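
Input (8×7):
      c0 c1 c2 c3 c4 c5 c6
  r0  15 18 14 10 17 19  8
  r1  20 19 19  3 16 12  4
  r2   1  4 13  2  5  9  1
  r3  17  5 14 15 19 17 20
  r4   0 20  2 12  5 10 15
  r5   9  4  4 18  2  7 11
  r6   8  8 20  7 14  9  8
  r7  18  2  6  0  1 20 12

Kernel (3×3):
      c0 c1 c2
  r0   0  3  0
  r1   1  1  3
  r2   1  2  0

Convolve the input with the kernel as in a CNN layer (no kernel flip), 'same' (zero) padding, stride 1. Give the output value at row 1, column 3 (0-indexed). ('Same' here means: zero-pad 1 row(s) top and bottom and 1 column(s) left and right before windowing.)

The receptive field on the zero-padded input at this output position is [14 10 17 / 19 3 16 / 13 2 5]. Elementwise product with the kernel and sum: 10·3 + 19·1 + 3·1 + 16·3 + 13·1 + 2·2.

117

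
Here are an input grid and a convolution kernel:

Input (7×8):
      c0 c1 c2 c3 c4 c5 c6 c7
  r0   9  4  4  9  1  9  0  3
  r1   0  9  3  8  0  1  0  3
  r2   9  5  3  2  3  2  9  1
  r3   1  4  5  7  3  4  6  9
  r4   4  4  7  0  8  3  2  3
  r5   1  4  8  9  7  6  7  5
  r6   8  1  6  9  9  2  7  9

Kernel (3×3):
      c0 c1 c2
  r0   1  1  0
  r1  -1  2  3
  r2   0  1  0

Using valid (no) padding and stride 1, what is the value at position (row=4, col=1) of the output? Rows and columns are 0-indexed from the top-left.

56

The receptive field on the input at this output position is [4 7 0 / 4 8 9 / 1 6 9]. Elementwise product with the kernel and sum: 4·1 + 7·1 + 4·-1 + 8·2 + 9·3 + 6·1.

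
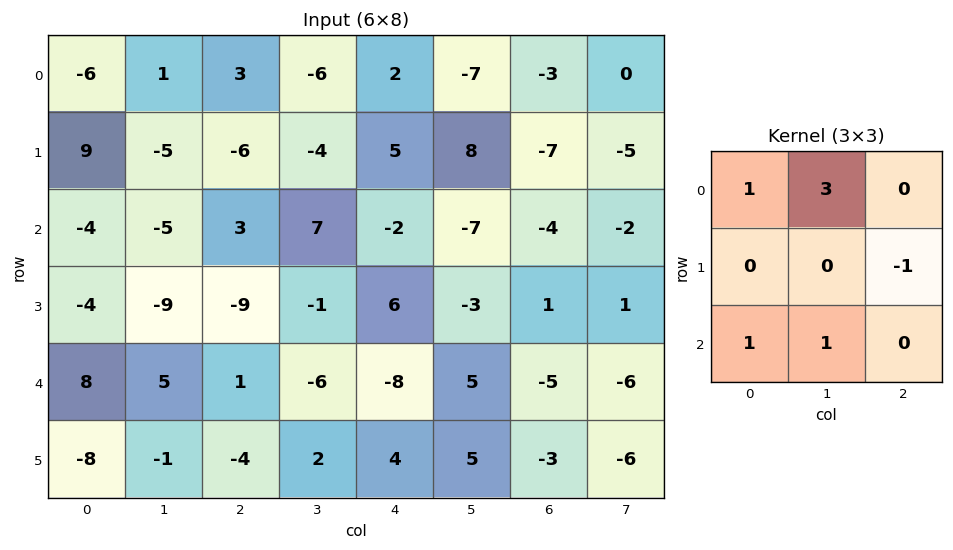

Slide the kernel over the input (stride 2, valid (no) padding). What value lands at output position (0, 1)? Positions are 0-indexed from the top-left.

The receptive field on the input at this output position is [3 -6 2 / -6 -4 5 / 3 7 -2]. Elementwise product with the kernel and sum: 3·1 + -6·3 + 5·-1 + 3·1 + 7·1.

-10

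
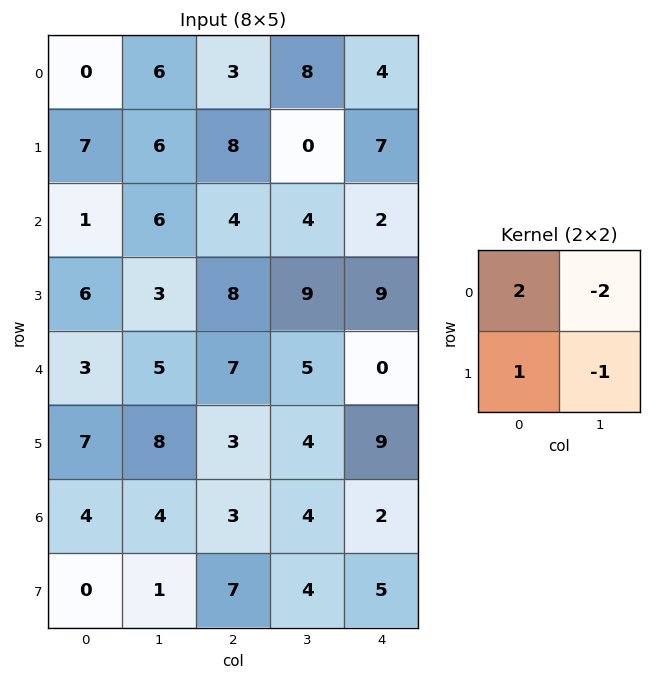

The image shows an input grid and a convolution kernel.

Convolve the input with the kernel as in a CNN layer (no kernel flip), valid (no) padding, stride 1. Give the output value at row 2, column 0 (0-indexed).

The receptive field on the input at this output position is [1 6 / 6 3]. Elementwise product with the kernel and sum: 1·2 + 6·-2 + 6·1 + 3·-1.

-7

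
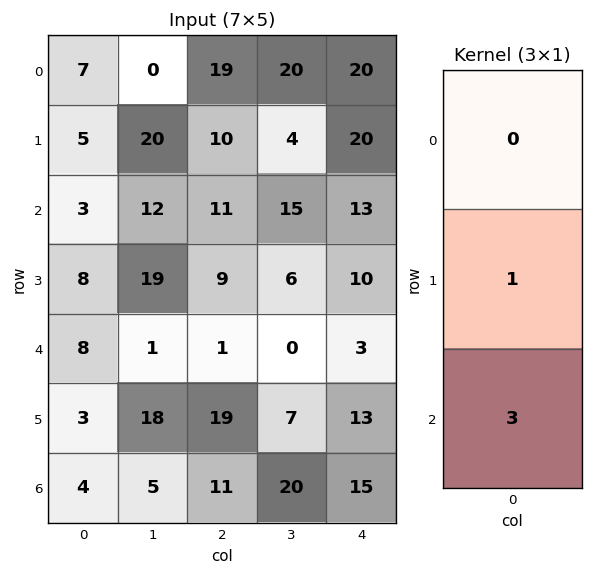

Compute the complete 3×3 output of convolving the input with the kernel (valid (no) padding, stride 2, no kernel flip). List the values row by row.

14 43 59
32 12 19
15 52 58

Output[0,0]: The receptive field on the input at this output position is [7 / 5 / 3]. Elementwise product with the kernel and sum: 5·1 + 3·3.
Output[0,1]: The receptive field on the input at this output position is [19 / 10 / 11]. Elementwise product with the kernel and sum: 10·1 + 11·3.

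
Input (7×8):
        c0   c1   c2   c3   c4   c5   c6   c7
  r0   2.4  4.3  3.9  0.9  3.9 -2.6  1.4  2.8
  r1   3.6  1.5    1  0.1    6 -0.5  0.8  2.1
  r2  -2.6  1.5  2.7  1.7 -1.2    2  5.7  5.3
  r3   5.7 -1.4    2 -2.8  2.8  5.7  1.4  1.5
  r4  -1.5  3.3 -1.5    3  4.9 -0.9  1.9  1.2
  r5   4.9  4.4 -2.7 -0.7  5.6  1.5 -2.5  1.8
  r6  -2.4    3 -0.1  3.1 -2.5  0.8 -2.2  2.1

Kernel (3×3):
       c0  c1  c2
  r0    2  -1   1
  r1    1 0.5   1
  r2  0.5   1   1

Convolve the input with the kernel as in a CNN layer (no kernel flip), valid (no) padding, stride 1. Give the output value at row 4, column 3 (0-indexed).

3.65

The receptive field on the input at this output position is [3 4.9 -0.9 / -0.7 5.6 1.5 / 3.1 -2.5 0.8]. Elementwise product with the kernel and sum: 3·2 + 4.9·-1 + -0.9·1 + -0.7·1 + 5.6·0.5 + 1.5·1 + 3.1·0.5 + -2.5·1 + 0.8·1.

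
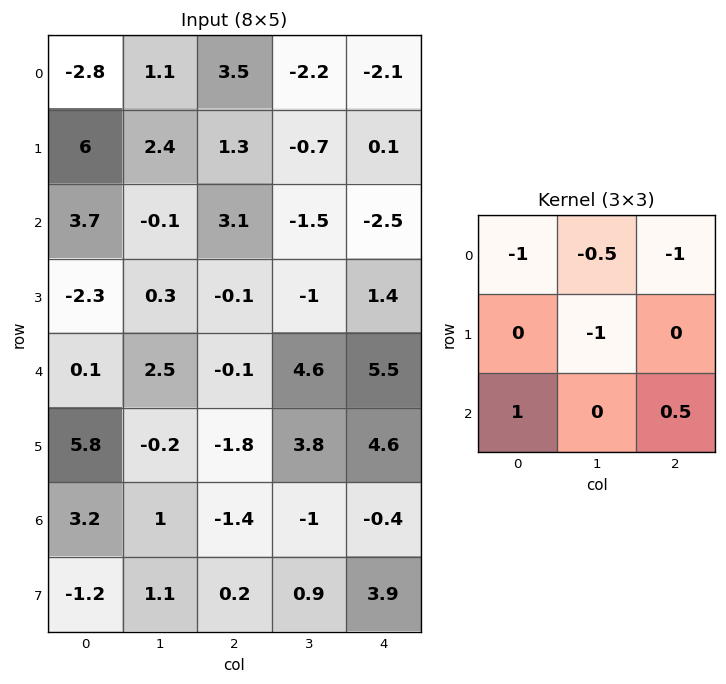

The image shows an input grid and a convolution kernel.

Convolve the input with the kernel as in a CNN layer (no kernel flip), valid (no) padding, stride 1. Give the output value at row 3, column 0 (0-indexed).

The receptive field on the input at this output position is [-2.3 0.3 -0.1 / 0.1 2.5 -0.1 / 5.8 -0.2 -1.8]. Elementwise product with the kernel and sum: -2.3·-1 + 0.3·-0.5 + -0.1·-1 + 2.5·-1 + 5.8·1 + -1.8·0.5.

4.65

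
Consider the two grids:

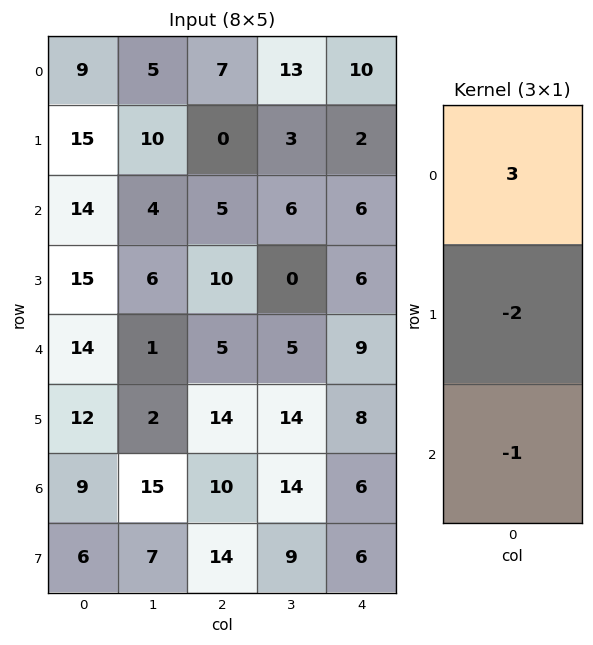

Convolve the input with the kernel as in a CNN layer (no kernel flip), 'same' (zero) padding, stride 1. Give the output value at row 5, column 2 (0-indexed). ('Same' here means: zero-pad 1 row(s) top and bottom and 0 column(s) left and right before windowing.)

The receptive field on the zero-padded input at this output position is [5 / 14 / 10]. Elementwise product with the kernel and sum: 5·3 + 14·-2 + 10·-1.

-23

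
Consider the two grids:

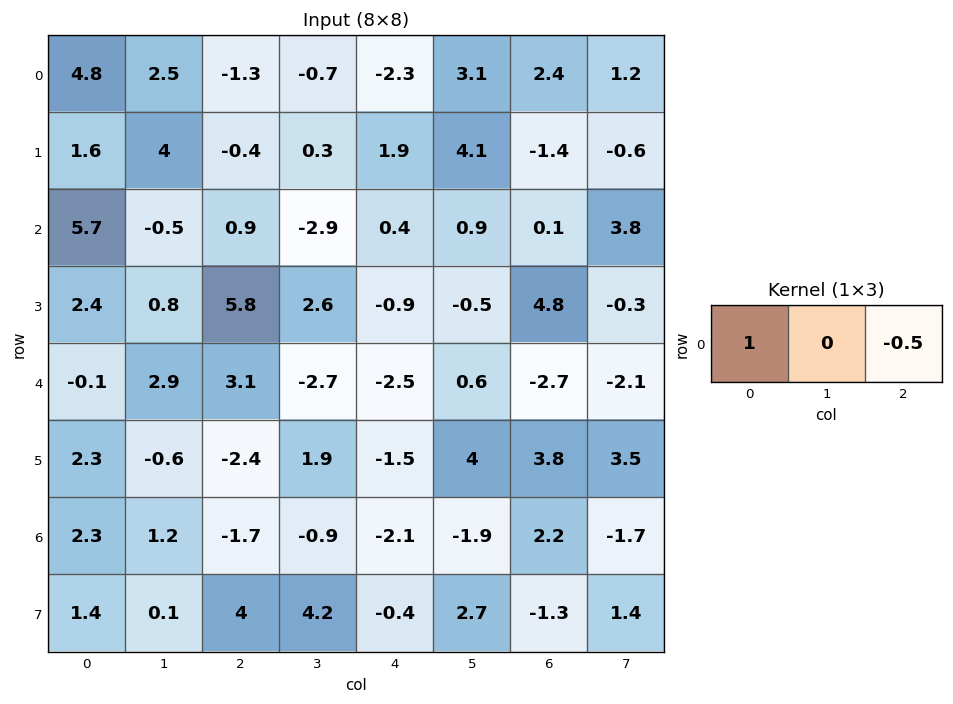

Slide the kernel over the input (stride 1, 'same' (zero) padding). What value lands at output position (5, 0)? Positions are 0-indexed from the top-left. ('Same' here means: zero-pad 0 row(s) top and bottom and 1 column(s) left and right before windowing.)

The receptive field on the zero-padded input at this output position is [0 2.3 -0.6]. Elementwise product with the kernel and sum: 0·1 + -0.6·-0.5.

0.3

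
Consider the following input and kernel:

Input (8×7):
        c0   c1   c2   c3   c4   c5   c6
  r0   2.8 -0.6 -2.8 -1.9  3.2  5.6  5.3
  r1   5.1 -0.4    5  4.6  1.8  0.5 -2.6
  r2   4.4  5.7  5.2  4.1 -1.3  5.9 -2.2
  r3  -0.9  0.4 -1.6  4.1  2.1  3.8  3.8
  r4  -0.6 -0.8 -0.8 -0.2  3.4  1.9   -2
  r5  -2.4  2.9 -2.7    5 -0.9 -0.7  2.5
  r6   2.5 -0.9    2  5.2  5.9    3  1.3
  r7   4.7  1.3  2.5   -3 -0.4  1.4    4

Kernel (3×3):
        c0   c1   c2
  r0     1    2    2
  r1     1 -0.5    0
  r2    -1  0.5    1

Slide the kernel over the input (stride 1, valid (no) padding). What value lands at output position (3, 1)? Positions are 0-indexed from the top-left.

5.75

The receptive field on the input at this output position is [0.4 -1.6 4.1 / -0.8 -0.8 -0.2 / 2.9 -2.7 5]. Elementwise product with the kernel and sum: 0.4·1 + -1.6·2 + 4.1·2 + -0.8·1 + -0.8·-0.5 + 2.9·-1 + -2.7·0.5 + 5·1.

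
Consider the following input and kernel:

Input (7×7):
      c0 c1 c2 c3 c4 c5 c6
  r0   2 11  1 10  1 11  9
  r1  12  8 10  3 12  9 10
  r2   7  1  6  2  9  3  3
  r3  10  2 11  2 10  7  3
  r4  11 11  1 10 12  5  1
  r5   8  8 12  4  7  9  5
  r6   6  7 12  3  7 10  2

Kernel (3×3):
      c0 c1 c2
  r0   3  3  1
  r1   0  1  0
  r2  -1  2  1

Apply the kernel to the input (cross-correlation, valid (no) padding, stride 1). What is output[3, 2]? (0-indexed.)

The receptive field on the input at this output position is [11 2 10 / 1 10 12 / 12 4 7]. Elementwise product with the kernel and sum: 11·3 + 2·3 + 10·1 + 10·1 + 12·-1 + 4·2 + 7·1.

62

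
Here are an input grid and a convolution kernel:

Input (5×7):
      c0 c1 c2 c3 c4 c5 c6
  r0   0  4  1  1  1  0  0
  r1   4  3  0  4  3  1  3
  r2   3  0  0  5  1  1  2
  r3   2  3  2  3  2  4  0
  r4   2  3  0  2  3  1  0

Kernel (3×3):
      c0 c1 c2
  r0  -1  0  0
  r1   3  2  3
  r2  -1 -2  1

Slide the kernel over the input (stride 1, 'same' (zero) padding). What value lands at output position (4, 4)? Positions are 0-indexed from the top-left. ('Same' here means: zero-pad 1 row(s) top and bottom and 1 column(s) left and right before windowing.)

The receptive field on the zero-padded input at this output position is [3 2 4 / 2 3 1 / 0 0 0]. Elementwise product with the kernel and sum: 3·-1 + 2·3 + 3·2 + 1·3 + 0·-1 + 0·-2 + 0·1.

12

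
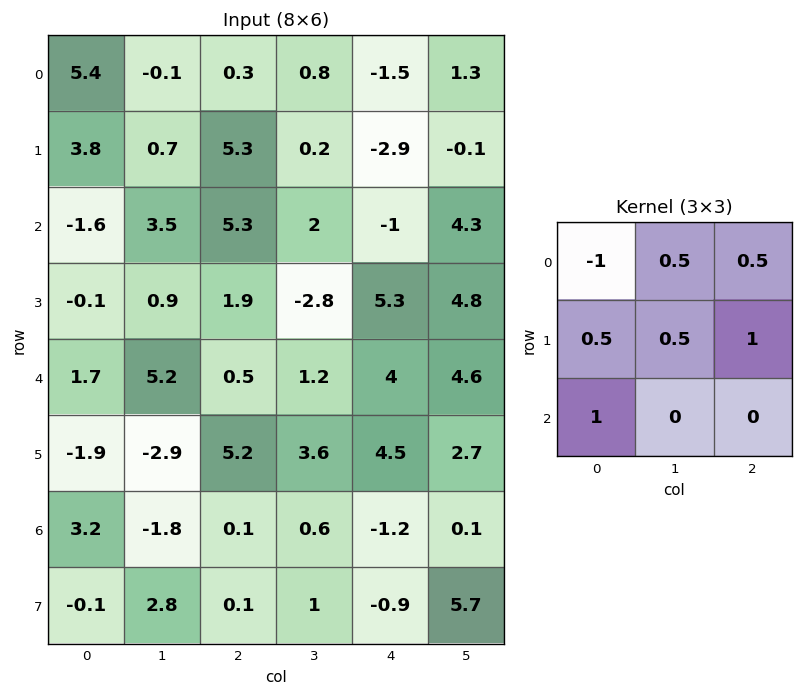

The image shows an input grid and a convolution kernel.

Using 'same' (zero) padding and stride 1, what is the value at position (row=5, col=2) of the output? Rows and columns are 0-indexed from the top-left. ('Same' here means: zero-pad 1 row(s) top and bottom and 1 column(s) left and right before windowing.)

The receptive field on the zero-padded input at this output position is [5.2 0.5 1.2 / -2.9 5.2 3.6 / -1.8 0.1 0.6]. Elementwise product with the kernel and sum: 5.2·-1 + 0.5·0.5 + 1.2·0.5 + -2.9·0.5 + 5.2·0.5 + 3.6·1 + -1.8·1.

-1.4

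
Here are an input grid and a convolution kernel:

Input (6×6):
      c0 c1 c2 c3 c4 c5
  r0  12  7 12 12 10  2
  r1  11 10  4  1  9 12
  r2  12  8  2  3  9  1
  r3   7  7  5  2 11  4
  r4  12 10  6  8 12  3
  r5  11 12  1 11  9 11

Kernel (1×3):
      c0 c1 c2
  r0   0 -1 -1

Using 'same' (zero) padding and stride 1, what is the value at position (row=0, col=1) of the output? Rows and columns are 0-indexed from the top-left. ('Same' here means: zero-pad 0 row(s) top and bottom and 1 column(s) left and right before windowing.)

-19

The receptive field on the zero-padded input at this output position is [12 7 12]. Elementwise product with the kernel and sum: 7·-1 + 12·-1.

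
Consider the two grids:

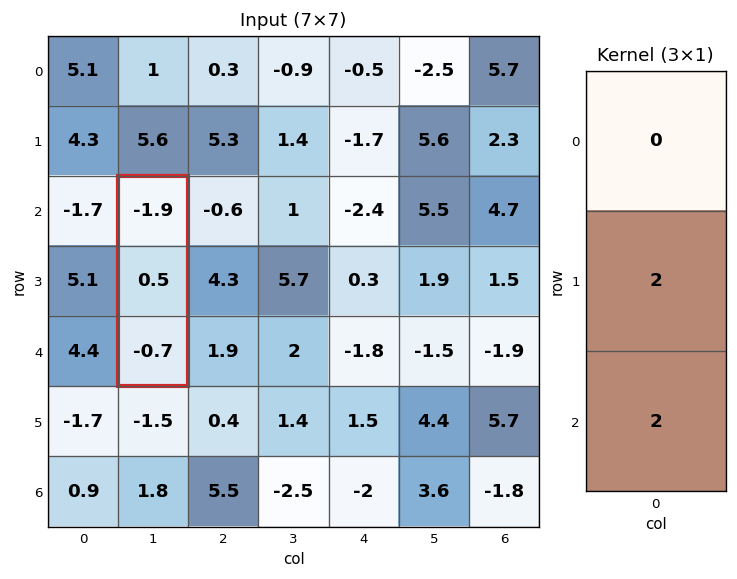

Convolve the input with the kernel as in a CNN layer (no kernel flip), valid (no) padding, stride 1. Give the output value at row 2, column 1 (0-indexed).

-0.4

The receptive field on the input at this output position is [-1.9 / 0.5 / -0.7]. Elementwise product with the kernel and sum: 0.5·2 + -0.7·2.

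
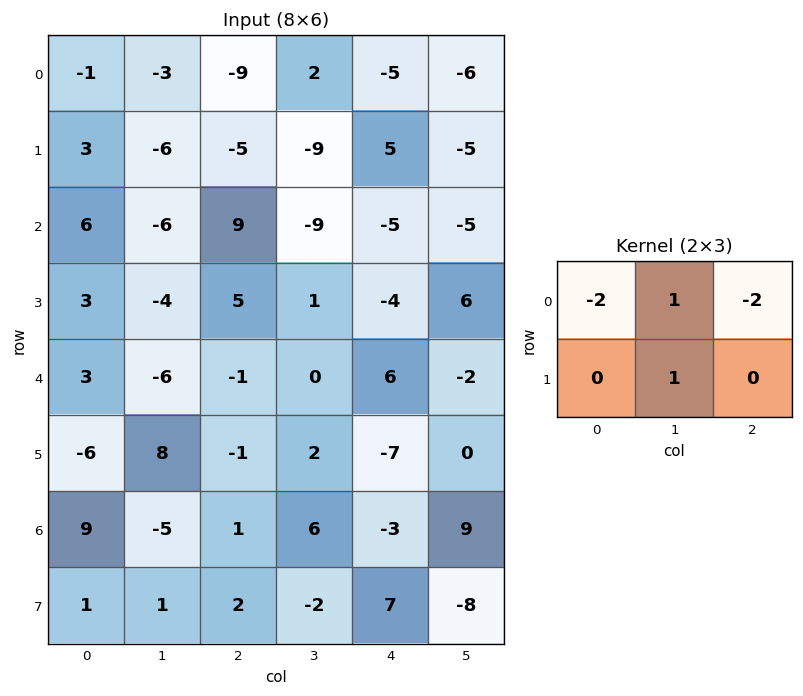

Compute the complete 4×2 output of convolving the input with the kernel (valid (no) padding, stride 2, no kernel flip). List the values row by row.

Output[0,0]: The receptive field on the input at this output position is [-1 -3 -9 / 3 -6 -5]. Elementwise product with the kernel and sum: -1·-2 + -3·1 + -9·-2 + -6·1.
Output[0,1]: The receptive field on the input at this output position is [-9 2 -5 / -5 -9 5]. Elementwise product with the kernel and sum: -9·-2 + 2·1 + -5·-2 + -9·1.

11 21
-40 -16
-2 -8
-24 8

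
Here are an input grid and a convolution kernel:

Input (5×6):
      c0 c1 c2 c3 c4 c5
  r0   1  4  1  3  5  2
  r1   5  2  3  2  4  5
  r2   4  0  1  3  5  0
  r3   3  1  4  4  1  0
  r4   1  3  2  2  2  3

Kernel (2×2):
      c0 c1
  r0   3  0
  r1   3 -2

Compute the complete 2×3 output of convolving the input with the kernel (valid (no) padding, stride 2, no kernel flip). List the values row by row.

14 8 17
19 7 18

Output[0,0]: The receptive field on the input at this output position is [1 4 / 5 2]. Elementwise product with the kernel and sum: 1·3 + 5·3 + 2·-2.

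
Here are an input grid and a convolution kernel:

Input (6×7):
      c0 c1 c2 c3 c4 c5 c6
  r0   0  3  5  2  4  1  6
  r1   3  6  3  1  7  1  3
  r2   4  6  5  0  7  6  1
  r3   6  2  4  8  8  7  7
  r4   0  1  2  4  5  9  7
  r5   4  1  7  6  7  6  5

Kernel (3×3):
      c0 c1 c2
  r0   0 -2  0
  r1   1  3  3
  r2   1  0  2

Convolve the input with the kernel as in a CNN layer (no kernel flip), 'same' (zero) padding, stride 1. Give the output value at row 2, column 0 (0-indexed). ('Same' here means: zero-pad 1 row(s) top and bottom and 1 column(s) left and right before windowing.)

The receptive field on the zero-padded input at this output position is [0 3 6 / 0 4 6 / 0 6 2]. Elementwise product with the kernel and sum: 3·-2 + 0·1 + 4·3 + 6·3 + 0·1 + 2·2.

28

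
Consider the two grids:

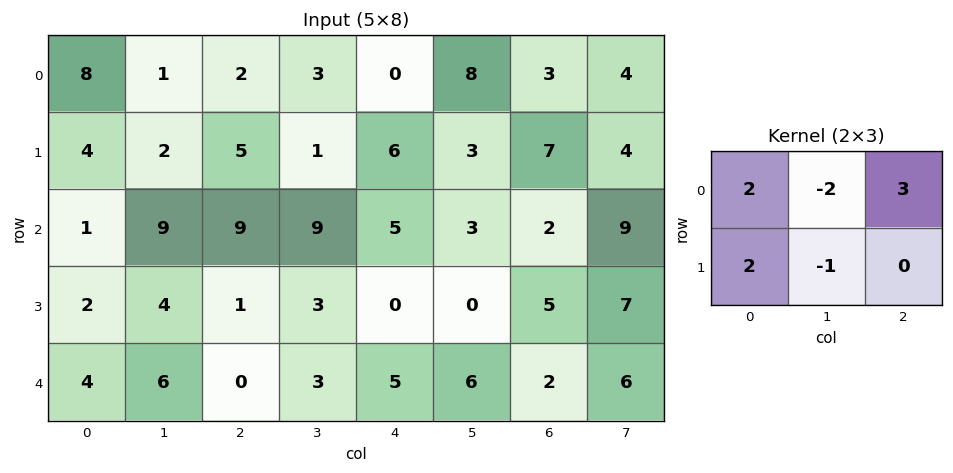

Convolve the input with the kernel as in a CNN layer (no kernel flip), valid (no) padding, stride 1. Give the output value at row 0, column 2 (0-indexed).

The receptive field on the input at this output position is [2 3 0 / 5 1 6]. Elementwise product with the kernel and sum: 2·2 + 3·-2 + 0·3 + 5·2 + 1·-1.

7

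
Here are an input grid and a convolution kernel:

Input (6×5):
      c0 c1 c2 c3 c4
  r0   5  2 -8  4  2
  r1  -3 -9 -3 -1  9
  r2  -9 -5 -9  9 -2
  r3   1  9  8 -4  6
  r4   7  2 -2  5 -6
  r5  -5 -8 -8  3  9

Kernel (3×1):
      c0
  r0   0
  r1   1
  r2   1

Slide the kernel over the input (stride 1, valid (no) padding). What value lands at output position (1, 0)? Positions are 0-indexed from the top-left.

-8

The receptive field on the input at this output position is [-3 / -9 / 1]. Elementwise product with the kernel and sum: -9·1 + 1·1.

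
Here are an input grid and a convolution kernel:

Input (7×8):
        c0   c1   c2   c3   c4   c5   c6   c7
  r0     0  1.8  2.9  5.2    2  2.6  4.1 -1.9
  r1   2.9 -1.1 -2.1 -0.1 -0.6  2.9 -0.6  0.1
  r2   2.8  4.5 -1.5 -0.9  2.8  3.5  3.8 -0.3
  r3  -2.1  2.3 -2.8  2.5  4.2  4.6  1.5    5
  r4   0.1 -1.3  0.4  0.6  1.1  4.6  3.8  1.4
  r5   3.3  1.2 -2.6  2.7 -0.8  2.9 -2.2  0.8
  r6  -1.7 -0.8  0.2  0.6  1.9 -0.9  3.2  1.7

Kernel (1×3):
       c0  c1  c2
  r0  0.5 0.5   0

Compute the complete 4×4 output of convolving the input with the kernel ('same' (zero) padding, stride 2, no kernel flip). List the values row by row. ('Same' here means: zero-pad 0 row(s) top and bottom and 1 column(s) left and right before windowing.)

Output[0,0]: The receptive field on the zero-padded input at this output position is [0 0 1.8]. Elementwise product with the kernel and sum: 0·0.5 + 0·0.5.
Output[0,1]: The receptive field on the zero-padded input at this output position is [1.8 2.9 5.2]. Elementwise product with the kernel and sum: 1.8·0.5 + 2.9·0.5.

0 2.35 3.6 3.35
1.4 1.5 0.95 3.65
0.05 -0.45 0.85 4.2
-0.85 -0.3 1.25 1.15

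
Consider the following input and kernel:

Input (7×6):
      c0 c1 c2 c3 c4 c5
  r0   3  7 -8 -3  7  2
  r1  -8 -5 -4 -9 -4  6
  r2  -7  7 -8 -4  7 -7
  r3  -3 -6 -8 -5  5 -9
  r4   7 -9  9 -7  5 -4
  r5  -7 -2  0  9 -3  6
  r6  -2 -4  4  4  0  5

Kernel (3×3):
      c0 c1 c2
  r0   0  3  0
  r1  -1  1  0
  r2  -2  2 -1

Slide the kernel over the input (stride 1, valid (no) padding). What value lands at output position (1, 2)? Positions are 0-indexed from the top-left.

The receptive field on the input at this output position is [-4 -9 -4 / -8 -4 7 / -8 -5 5]. Elementwise product with the kernel and sum: -9·3 + -8·-1 + -4·1 + -8·-2 + -5·2 + 5·-1.

-22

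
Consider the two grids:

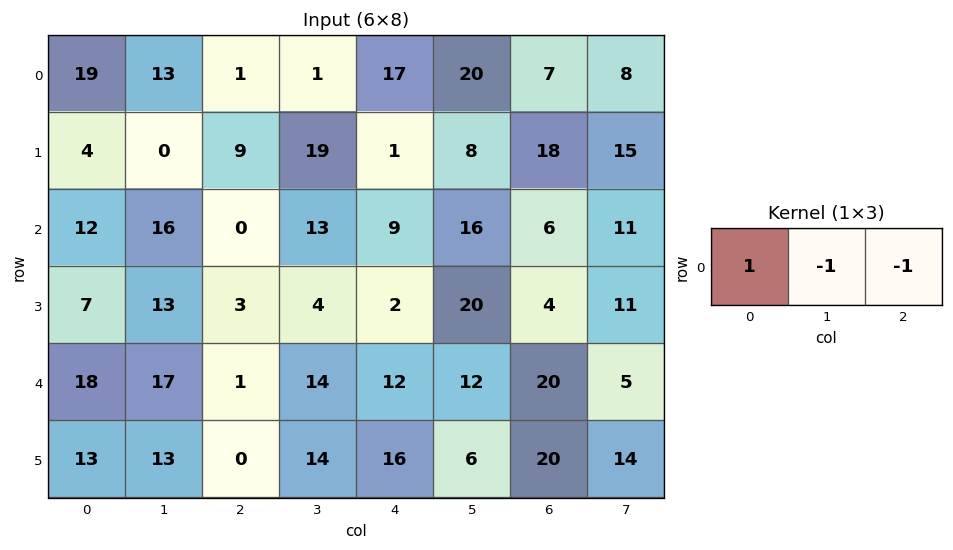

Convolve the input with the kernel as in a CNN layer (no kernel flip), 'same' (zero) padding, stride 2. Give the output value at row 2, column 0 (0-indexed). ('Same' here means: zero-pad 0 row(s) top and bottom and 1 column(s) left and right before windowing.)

The receptive field on the zero-padded input at this output position is [0 18 17]. Elementwise product with the kernel and sum: 0·1 + 18·-1 + 17·-1.

-35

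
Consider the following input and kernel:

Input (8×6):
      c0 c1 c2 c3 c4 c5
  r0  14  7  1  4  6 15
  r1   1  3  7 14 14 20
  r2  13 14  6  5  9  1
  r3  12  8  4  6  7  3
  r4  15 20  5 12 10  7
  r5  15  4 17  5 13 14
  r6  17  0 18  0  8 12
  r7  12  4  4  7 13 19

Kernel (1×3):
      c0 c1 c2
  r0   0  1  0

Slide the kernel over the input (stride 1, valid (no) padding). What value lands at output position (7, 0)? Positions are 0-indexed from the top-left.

The receptive field on the input at this output position is [12 4 4]. Elementwise product with the kernel and sum: 4·1.

4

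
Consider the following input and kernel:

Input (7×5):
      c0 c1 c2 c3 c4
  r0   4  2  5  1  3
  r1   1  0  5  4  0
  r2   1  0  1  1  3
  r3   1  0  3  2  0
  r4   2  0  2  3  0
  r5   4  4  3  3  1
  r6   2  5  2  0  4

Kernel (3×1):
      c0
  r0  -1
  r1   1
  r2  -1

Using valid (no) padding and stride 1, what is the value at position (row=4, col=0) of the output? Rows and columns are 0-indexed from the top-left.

The receptive field on the input at this output position is [2 / 4 / 2]. Elementwise product with the kernel and sum: 2·-1 + 4·1 + 2·-1.

0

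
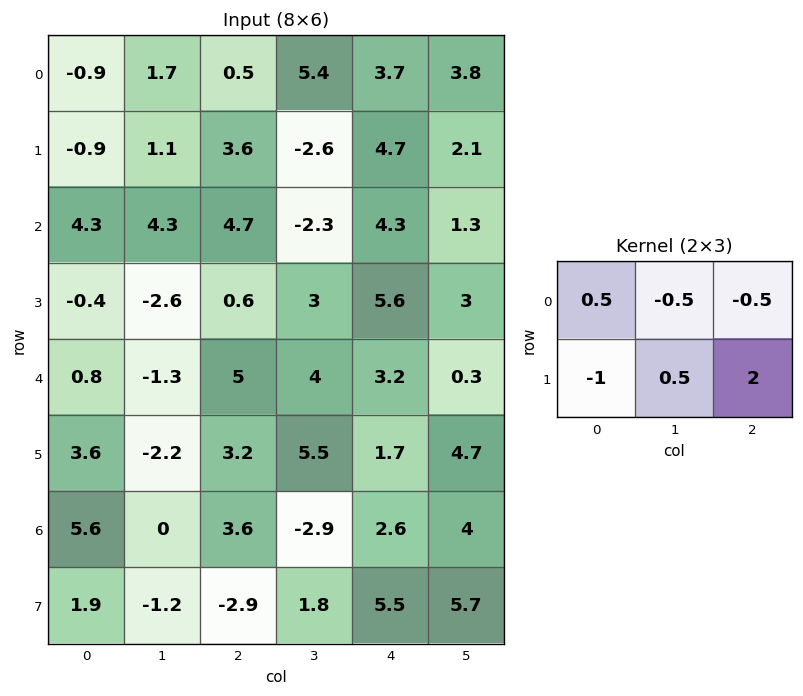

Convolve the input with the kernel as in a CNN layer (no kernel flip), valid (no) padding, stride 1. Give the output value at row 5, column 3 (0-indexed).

The receptive field on the input at this output position is [5.5 1.7 4.7 / -2.9 2.6 4]. Elementwise product with the kernel and sum: 5.5·0.5 + 1.7·-0.5 + 4.7·-0.5 + -2.9·-1 + 2.6·0.5 + 4·2.

11.75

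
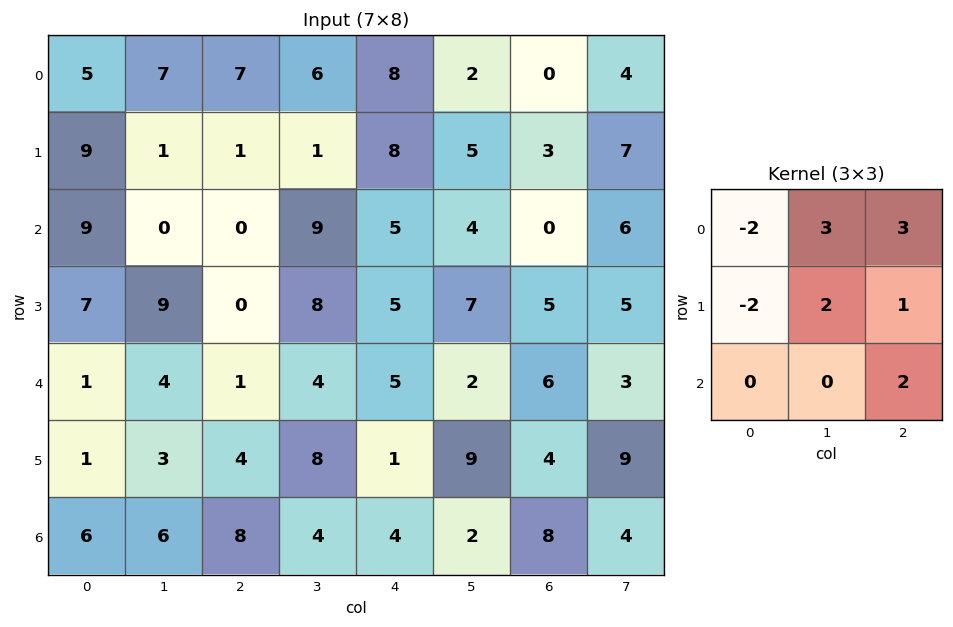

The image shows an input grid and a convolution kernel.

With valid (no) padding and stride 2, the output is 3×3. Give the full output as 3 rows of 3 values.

Output[0,0]: The receptive field on the input at this output position is [5 7 7 / 9 1 1 / 9 0 0]. Elementwise product with the kernel and sum: 5·-2 + 7·3 + 7·3 + 9·-2 + 1·2 + 1·1 + 0·2.
Output[0,1]: The receptive field on the input at this output position is [7 6 8 / 1 1 8 / 0 9 5]. Elementwise product with the kernel and sum: 7·-2 + 6·3 + 8·3 + 1·-2 + 1·2 + 8·1 + 5·2.

17 46 -13
-12 73 23
37 42 50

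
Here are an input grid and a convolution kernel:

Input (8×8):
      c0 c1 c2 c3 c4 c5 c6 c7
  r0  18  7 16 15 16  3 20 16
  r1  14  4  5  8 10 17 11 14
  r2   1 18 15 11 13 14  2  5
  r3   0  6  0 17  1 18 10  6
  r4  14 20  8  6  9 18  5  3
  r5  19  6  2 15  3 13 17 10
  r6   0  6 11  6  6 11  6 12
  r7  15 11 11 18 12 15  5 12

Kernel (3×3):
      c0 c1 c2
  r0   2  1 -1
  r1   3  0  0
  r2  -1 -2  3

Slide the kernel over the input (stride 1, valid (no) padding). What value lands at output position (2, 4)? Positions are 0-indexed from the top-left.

11

The receptive field on the input at this output position is [13 14 2 / 1 18 10 / 9 18 5]. Elementwise product with the kernel and sum: 13·2 + 14·1 + 2·-1 + 1·3 + 9·-1 + 18·-2 + 5·3.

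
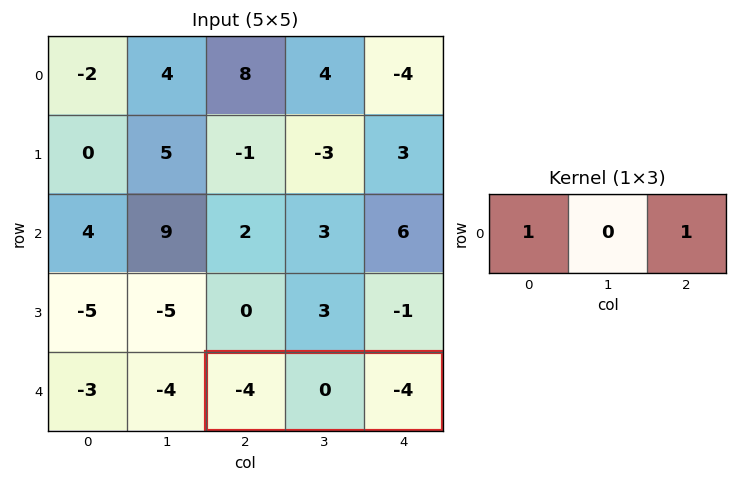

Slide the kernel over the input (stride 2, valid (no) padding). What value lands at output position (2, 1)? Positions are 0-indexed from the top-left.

-8

The receptive field on the input at this output position is [-4 0 -4]. Elementwise product with the kernel and sum: -4·1 + -4·1.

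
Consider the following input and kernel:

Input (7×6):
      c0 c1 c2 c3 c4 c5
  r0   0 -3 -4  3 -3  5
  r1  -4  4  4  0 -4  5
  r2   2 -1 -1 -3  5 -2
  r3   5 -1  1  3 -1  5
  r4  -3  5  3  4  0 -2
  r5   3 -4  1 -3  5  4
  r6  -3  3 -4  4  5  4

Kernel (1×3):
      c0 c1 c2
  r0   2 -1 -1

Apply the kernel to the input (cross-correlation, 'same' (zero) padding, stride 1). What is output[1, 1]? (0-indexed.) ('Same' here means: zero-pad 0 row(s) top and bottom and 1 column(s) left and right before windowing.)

-16

The receptive field on the zero-padded input at this output position is [-4 4 4]. Elementwise product with the kernel and sum: -4·2 + 4·-1 + 4·-1.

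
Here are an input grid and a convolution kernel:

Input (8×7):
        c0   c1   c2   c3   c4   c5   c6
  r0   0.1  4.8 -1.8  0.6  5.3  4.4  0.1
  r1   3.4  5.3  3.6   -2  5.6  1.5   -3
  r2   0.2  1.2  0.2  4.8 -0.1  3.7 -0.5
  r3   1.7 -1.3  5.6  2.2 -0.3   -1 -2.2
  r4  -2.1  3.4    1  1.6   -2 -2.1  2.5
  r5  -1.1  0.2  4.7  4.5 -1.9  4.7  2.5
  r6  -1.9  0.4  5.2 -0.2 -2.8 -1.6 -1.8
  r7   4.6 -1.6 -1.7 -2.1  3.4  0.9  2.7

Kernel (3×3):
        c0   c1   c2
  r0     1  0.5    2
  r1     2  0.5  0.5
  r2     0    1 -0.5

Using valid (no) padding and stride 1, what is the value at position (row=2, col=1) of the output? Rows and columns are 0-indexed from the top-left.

The receptive field on the input at this output position is [1.2 0.2 4.8 / -1.3 5.6 2.2 / 3.4 1 1.6]. Elementwise product with the kernel and sum: 1.2·1 + 0.2·0.5 + 4.8·2 + -1.3·2 + 5.6·0.5 + 2.2·0.5 + 1·1 + 1.6·-0.5.

12.4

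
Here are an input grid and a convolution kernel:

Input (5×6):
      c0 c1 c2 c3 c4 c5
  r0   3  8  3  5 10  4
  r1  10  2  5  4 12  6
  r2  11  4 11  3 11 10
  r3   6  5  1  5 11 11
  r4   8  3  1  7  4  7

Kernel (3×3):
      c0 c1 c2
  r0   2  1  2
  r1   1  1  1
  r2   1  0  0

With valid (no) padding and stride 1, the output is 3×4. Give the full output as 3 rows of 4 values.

Output[0,0]: The receptive field on the input at this output position is [3 8 3 / 10 2 5 / 11 4 11]. Elementwise product with the kernel and sum: 3·2 + 8·1 + 3·2 + 10·1 + 2·1 + 5·1 + 11·1.

48 44 63 53
64 40 64 61
68 39 65 71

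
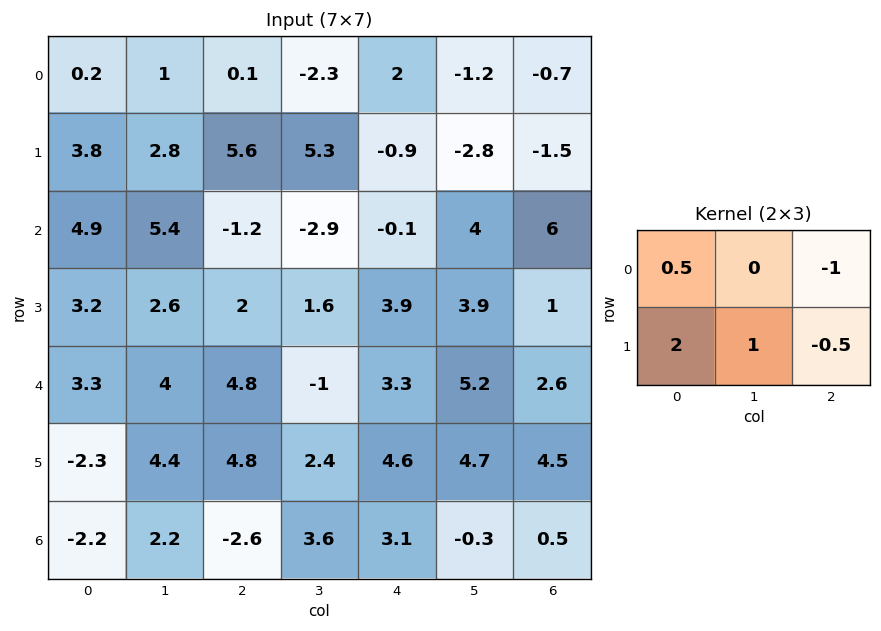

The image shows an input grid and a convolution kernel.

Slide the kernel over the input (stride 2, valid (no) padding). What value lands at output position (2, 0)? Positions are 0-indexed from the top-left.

-5.75

The receptive field on the input at this output position is [3.3 4 4.8 / -2.3 4.4 4.8]. Elementwise product with the kernel and sum: 3.3·0.5 + 4.8·-1 + -2.3·2 + 4.4·1 + 4.8·-0.5.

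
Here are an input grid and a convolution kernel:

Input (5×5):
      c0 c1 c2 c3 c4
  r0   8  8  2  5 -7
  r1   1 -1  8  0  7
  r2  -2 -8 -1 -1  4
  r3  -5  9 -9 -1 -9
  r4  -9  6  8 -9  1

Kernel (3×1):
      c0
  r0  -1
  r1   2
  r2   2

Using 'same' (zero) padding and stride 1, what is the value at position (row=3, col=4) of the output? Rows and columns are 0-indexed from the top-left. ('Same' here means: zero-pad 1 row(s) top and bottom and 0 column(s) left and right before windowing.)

-20

The receptive field on the zero-padded input at this output position is [4 / -9 / 1]. Elementwise product with the kernel and sum: 4·-1 + -9·2 + 1·2.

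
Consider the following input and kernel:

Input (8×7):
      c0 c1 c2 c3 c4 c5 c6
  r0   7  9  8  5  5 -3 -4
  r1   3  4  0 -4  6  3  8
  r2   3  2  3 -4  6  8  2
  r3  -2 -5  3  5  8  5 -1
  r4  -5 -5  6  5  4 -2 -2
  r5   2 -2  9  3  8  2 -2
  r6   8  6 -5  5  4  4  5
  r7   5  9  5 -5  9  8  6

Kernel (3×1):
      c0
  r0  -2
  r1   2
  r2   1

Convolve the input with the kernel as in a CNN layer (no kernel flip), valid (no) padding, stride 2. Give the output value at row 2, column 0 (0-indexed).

22

The receptive field on the input at this output position is [-5 / 2 / 8]. Elementwise product with the kernel and sum: -5·-2 + 2·2 + 8·1.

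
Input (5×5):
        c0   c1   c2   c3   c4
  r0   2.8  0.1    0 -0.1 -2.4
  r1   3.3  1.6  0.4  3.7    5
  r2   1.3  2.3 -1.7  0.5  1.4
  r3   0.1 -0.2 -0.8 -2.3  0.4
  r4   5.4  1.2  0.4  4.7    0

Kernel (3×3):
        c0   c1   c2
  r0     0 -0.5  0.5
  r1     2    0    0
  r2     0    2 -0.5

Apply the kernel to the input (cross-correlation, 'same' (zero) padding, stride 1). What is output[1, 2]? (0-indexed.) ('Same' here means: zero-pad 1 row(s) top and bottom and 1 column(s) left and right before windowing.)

The receptive field on the zero-padded input at this output position is [0.1 0 -0.1 / 1.6 0.4 3.7 / 2.3 -1.7 0.5]. Elementwise product with the kernel and sum: 0·-0.5 + -0.1·0.5 + 1.6·2 + -1.7·2 + 0.5·-0.5.

-0.5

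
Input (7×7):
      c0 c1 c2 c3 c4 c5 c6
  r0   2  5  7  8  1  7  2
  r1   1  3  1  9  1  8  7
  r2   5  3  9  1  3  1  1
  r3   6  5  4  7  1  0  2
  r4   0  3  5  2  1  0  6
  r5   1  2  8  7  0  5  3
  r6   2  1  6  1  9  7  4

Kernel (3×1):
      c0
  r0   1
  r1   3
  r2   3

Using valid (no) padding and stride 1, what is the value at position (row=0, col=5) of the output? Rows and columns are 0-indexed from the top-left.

34

The receptive field on the input at this output position is [7 / 8 / 1]. Elementwise product with the kernel and sum: 7·1 + 8·3 + 1·3.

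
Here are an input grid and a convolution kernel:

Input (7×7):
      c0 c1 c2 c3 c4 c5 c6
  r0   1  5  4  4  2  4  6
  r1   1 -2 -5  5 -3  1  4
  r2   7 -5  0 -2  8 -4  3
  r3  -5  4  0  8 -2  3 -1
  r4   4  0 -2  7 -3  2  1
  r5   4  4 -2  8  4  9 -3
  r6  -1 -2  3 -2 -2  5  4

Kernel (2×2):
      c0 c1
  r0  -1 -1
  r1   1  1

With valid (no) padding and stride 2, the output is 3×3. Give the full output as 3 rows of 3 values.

-7 -8 -8
-3 10 -3
4 1 14

Output[0,0]: The receptive field on the input at this output position is [1 5 / 1 -2]. Elementwise product with the kernel and sum: 1·-1 + 5·-1 + 1·1 + -2·1.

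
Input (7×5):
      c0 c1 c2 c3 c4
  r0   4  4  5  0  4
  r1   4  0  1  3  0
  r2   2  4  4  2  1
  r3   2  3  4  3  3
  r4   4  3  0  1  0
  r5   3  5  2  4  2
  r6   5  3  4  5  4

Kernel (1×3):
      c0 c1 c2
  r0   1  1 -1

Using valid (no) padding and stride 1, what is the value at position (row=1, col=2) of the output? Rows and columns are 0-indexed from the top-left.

4

The receptive field on the input at this output position is [1 3 0]. Elementwise product with the kernel and sum: 1·1 + 3·1 + 0·-1.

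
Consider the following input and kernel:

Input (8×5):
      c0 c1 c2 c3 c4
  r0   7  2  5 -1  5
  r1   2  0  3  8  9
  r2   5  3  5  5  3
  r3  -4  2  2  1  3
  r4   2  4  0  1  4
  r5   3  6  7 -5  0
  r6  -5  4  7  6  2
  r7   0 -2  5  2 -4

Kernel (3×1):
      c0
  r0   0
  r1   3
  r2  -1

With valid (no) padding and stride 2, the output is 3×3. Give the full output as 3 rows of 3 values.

1 4 24
-14 6 5
14 14 -2

Output[0,0]: The receptive field on the input at this output position is [7 / 2 / 5]. Elementwise product with the kernel and sum: 2·3 + 5·-1.
Output[0,1]: The receptive field on the input at this output position is [5 / 3 / 5]. Elementwise product with the kernel and sum: 3·3 + 5·-1.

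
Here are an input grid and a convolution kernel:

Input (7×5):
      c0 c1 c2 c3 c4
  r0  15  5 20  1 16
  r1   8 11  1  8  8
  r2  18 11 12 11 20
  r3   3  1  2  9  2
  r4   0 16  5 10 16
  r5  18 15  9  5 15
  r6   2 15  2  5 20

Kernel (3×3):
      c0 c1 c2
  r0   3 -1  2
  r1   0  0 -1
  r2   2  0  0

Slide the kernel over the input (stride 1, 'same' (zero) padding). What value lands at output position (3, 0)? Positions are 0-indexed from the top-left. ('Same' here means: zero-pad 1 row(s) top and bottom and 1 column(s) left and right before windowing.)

3

The receptive field on the zero-padded input at this output position is [0 18 11 / 0 3 1 / 0 0 16]. Elementwise product with the kernel and sum: 0·3 + 18·-1 + 11·2 + 1·-1 + 0·2.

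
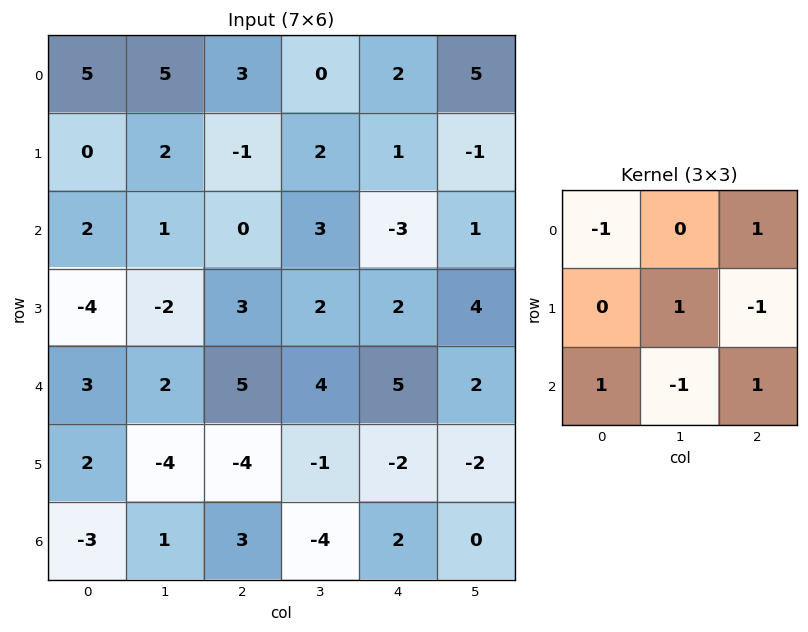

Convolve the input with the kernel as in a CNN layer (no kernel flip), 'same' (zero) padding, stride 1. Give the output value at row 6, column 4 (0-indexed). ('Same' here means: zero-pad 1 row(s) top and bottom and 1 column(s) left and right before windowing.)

1

The receptive field on the zero-padded input at this output position is [-1 -2 -2 / -4 2 0 / 0 0 0]. Elementwise product with the kernel and sum: -1·-1 + -2·1 + 2·1 + 0·-1 + 0·1 + 0·-1 + 0·1.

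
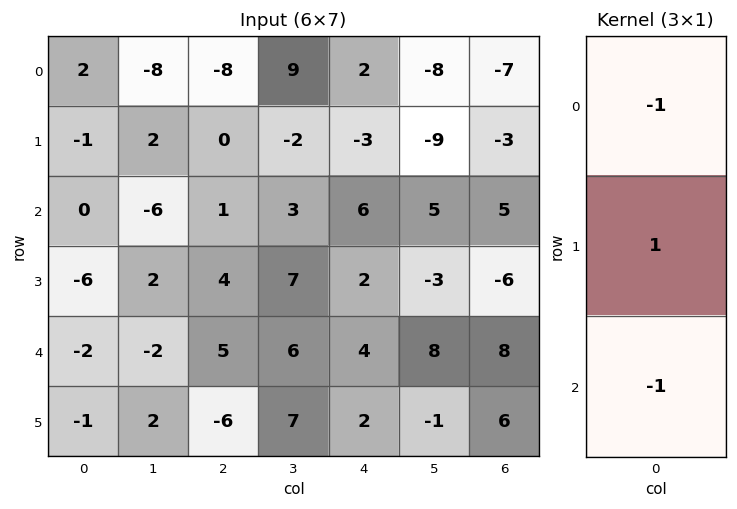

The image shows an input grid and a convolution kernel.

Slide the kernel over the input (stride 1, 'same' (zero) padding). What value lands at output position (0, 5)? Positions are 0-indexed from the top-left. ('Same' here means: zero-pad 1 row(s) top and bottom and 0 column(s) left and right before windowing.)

1

The receptive field on the zero-padded input at this output position is [0 / -8 / -9]. Elementwise product with the kernel and sum: 0·-1 + -8·1 + -9·-1.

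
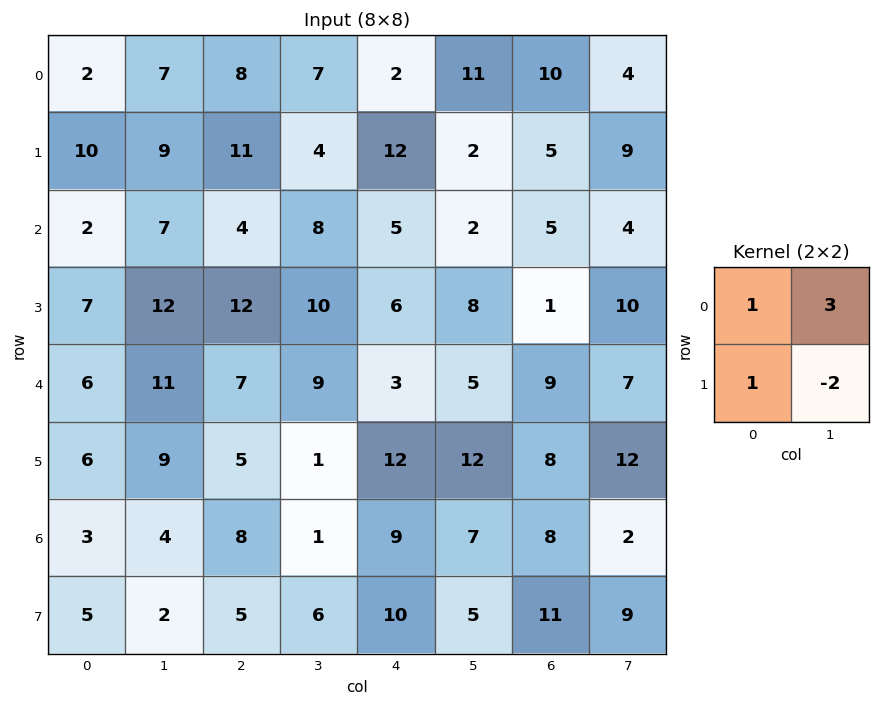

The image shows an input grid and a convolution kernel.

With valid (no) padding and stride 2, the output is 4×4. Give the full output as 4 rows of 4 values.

15 32 43 9
6 20 1 -2
27 37 6 14
16 4 30 7

Output[0,0]: The receptive field on the input at this output position is [2 7 / 10 9]. Elementwise product with the kernel and sum: 2·1 + 7·3 + 10·1 + 9·-2.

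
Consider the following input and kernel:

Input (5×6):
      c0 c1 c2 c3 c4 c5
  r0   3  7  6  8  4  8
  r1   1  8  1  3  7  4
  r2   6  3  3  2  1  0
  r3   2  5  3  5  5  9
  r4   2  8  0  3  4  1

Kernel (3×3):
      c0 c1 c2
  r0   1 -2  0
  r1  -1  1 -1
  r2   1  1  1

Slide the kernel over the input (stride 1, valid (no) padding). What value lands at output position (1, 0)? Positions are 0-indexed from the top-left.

The receptive field on the input at this output position is [1 8 1 / 6 3 3 / 2 5 3]. Elementwise product with the kernel and sum: 1·1 + 8·-2 + 6·-1 + 3·1 + 3·-1 + 2·1 + 5·1 + 3·1.

-11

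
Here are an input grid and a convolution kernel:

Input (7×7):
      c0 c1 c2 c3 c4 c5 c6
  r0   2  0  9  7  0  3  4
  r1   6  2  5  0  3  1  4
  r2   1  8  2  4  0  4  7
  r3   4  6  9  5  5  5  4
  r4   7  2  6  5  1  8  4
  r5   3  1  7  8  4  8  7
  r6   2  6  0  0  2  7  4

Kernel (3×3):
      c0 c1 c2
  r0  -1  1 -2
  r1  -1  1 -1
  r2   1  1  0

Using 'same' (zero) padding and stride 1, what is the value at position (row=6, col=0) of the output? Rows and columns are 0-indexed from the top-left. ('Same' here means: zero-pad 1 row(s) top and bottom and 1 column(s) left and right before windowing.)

The receptive field on the zero-padded input at this output position is [0 3 1 / 0 2 6 / 0 0 0]. Elementwise product with the kernel and sum: 0·-1 + 3·1 + 1·-2 + 0·-1 + 2·1 + 6·-1 + 0·1 + 0·1.

-3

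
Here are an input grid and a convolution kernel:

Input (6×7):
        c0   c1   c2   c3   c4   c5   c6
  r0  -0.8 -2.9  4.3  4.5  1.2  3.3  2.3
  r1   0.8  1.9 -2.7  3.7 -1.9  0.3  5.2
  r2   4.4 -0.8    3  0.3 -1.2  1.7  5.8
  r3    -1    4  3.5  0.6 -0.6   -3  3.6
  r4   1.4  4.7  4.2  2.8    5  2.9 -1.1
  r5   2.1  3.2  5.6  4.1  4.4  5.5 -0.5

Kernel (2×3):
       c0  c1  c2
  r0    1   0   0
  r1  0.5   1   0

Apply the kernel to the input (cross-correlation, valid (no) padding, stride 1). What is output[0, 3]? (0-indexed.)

The receptive field on the input at this output position is [4.5 1.2 3.3 / 3.7 -1.9 0.3]. Elementwise product with the kernel and sum: 4.5·1 + 3.7·0.5 + -1.9·1.

4.45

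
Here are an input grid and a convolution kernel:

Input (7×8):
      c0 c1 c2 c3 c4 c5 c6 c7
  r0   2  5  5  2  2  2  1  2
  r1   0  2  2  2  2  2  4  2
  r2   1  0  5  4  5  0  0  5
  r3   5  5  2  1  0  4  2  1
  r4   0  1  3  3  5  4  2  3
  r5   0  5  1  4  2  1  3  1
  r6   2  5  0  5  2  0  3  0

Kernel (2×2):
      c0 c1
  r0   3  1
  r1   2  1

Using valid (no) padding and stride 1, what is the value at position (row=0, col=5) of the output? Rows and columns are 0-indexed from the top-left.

15

The receptive field on the input at this output position is [2 1 / 2 4]. Elementwise product with the kernel and sum: 2·3 + 1·1 + 2·2 + 4·1.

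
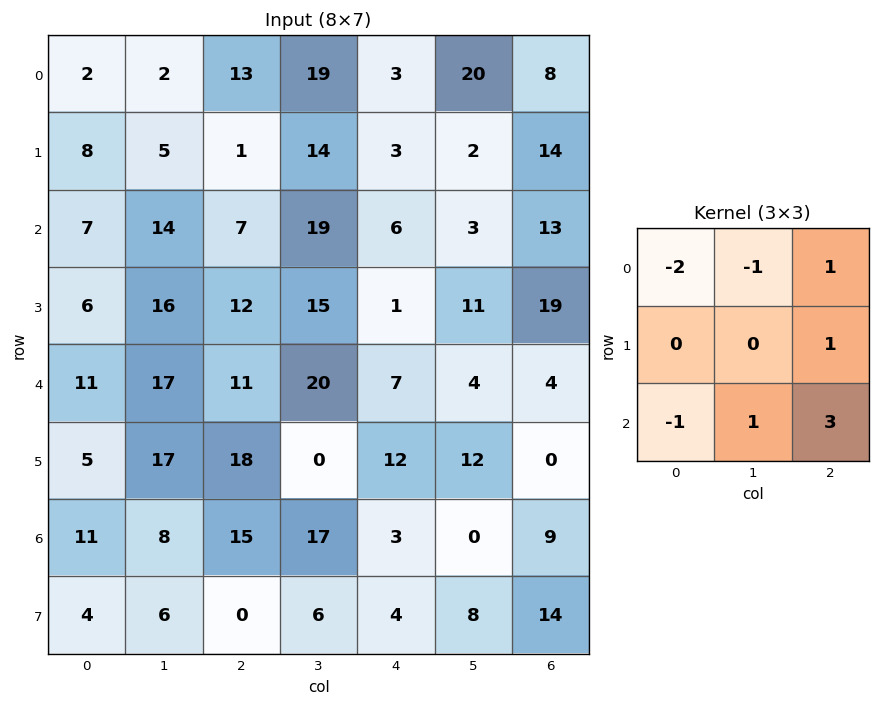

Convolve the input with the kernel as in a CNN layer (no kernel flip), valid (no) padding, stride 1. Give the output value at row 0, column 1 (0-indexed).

66

The receptive field on the input at this output position is [2 13 19 / 5 1 14 / 14 7 19]. Elementwise product with the kernel and sum: 2·-2 + 13·-1 + 19·1 + 14·1 + 14·-1 + 7·1 + 19·3.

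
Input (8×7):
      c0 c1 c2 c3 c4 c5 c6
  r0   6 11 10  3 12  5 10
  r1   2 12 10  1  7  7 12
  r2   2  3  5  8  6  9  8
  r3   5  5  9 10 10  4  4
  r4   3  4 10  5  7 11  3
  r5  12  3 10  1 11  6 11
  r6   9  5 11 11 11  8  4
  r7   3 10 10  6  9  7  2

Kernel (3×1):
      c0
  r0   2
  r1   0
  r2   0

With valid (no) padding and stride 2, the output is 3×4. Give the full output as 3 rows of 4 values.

Output[0,0]: The receptive field on the input at this output position is [6 / 2 / 2]. Elementwise product with the kernel and sum: 6·2.

12 20 24 20
4 10 12 16
6 20 14 6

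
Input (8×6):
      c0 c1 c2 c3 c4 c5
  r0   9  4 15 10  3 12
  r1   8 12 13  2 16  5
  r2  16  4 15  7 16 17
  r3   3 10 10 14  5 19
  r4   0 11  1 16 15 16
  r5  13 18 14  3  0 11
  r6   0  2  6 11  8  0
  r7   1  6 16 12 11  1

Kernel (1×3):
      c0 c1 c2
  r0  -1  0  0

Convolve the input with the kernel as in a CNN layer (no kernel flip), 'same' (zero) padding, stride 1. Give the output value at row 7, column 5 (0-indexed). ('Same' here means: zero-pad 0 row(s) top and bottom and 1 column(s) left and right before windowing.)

The receptive field on the zero-padded input at this output position is [11 1 0]. Elementwise product with the kernel and sum: 11·-1.

-11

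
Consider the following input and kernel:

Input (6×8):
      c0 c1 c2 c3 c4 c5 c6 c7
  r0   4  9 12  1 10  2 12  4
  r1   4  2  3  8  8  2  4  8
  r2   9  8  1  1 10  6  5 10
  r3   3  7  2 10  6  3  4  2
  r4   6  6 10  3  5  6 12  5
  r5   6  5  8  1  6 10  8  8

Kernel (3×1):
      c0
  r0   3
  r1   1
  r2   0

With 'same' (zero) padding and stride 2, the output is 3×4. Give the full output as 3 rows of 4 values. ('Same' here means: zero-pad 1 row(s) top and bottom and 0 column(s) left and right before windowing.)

Output[0,0]: The receptive field on the zero-padded input at this output position is [0 / 4 / 4]. Elementwise product with the kernel and sum: 0·3 + 4·1.
Output[0,1]: The receptive field on the zero-padded input at this output position is [0 / 12 / 3]. Elementwise product with the kernel and sum: 0·3 + 12·1.

4 12 10 12
21 10 34 17
15 16 23 24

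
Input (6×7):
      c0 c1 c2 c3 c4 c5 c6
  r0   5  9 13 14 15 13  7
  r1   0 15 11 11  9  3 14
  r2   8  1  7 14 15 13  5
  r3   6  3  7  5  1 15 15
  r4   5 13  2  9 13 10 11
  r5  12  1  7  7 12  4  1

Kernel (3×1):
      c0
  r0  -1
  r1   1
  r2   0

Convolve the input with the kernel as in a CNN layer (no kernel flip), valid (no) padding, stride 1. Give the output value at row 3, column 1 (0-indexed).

The receptive field on the input at this output position is [3 / 13 / 1]. Elementwise product with the kernel and sum: 3·-1 + 13·1.

10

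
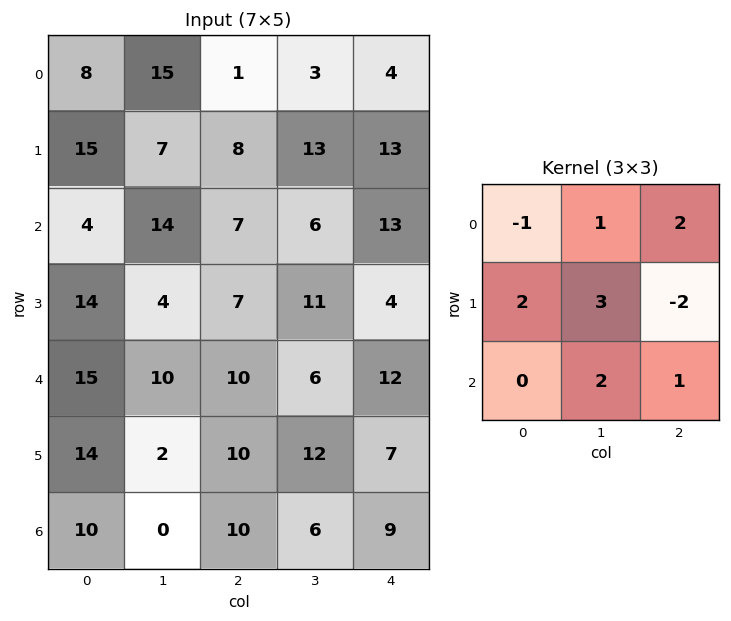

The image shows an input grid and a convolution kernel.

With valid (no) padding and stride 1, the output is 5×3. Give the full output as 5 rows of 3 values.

Output[0,0]: The receptive field on the input at this output position is [8 15 1 / 15 7 8 / 4 14 7]. Elementwise product with the kernel and sum: 8·-1 + 15·1 + 1·2 + 15·2 + 7·3 + 8·-2 + 14·2 + 7·1.

79 24 64
59 89 63
80 38 88
58 95 57
39 48 83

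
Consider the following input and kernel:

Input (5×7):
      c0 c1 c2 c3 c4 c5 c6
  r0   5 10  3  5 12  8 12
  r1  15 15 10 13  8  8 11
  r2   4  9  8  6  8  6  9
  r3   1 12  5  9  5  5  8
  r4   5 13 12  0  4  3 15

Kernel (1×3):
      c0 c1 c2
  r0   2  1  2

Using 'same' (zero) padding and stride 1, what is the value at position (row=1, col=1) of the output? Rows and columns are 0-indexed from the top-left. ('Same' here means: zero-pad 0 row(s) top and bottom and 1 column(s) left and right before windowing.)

The receptive field on the zero-padded input at this output position is [15 15 10]. Elementwise product with the kernel and sum: 15·2 + 15·1 + 10·2.

65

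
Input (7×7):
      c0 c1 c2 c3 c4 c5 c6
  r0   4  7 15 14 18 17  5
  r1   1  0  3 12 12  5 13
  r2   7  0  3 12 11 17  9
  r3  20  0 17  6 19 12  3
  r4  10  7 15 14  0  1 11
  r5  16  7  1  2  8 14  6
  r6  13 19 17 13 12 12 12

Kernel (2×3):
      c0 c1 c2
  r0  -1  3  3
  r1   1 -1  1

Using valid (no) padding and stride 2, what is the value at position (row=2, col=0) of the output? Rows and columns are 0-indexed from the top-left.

66

The receptive field on the input at this output position is [10 7 15 / 16 7 1]. Elementwise product with the kernel and sum: 10·-1 + 7·3 + 15·3 + 16·1 + 7·-1 + 1·1.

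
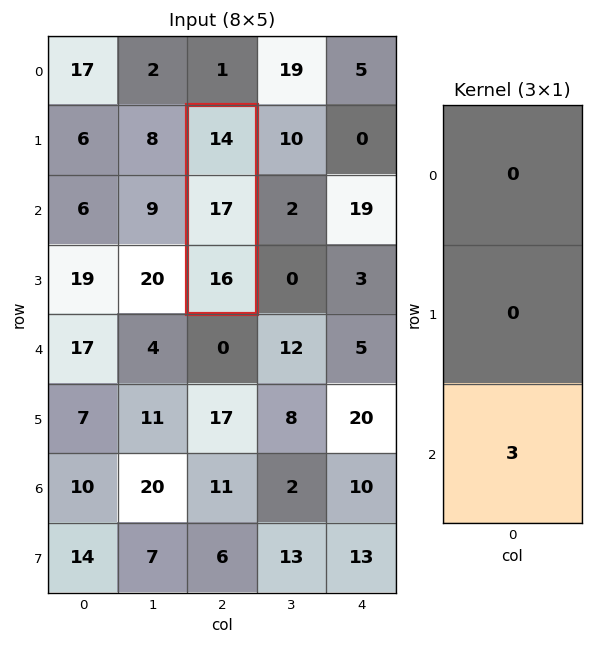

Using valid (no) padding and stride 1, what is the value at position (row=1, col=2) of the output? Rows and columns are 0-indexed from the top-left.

48

The receptive field on the input at this output position is [14 / 17 / 16]. Elementwise product with the kernel and sum: 16·3.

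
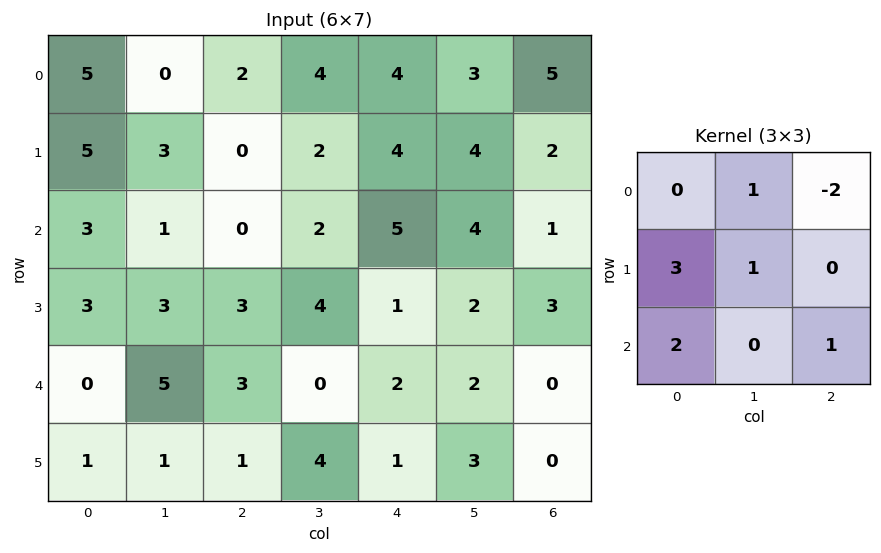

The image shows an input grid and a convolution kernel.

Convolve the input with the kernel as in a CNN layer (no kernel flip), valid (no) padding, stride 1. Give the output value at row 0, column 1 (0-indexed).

The receptive field on the input at this output position is [0 2 4 / 3 0 2 / 1 0 2]. Elementwise product with the kernel and sum: 2·1 + 4·-2 + 3·3 + 0·1 + 1·2 + 2·1.

7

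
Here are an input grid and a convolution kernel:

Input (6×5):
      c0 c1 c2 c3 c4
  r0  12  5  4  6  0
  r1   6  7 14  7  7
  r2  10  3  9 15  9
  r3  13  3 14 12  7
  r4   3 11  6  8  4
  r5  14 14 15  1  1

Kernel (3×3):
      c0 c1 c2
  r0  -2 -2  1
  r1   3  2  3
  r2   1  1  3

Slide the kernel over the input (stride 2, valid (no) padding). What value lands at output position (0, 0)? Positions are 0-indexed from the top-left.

84

The receptive field on the input at this output position is [12 5 4 / 6 7 14 / 10 3 9]. Elementwise product with the kernel and sum: 12·-2 + 5·-2 + 4·1 + 6·3 + 7·2 + 14·3 + 10·1 + 3·1 + 9·3.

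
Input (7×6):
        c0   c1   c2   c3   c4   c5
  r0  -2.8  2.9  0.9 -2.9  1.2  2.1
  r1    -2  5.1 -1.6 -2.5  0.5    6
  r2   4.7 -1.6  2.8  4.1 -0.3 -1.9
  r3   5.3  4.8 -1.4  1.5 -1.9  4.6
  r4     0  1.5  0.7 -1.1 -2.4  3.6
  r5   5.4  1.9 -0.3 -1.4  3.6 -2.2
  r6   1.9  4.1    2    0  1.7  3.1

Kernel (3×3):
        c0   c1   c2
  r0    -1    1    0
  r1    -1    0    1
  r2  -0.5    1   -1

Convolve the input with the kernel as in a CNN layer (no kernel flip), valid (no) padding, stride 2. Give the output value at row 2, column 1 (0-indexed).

The receptive field on the input at this output position is [0.7 -1.1 -2.4 / -0.3 -1.4 3.6 / 2 0 1.7]. Elementwise product with the kernel and sum: 0.7·-1 + -1.1·1 + -0.3·-1 + 3.6·1 + 2·-0.5 + 0·1 + 1.7·-1.

-0.6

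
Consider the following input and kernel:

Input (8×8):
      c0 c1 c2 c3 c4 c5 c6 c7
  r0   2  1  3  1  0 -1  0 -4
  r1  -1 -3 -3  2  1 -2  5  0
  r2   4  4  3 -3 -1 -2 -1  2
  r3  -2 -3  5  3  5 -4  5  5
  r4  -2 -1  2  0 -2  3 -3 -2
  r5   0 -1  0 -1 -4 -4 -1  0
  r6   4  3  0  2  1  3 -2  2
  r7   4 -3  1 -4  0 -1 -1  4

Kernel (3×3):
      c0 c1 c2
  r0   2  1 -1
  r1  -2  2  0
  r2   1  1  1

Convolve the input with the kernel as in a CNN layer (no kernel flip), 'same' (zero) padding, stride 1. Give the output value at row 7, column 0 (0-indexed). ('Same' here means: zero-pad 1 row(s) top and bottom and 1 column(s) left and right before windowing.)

9

The receptive field on the zero-padded input at this output position is [0 4 3 / 0 4 -3 / 0 0 0]. Elementwise product with the kernel and sum: 0·2 + 4·1 + 3·-1 + 0·-2 + 4·2 + 0·1 + 0·1 + 0·1.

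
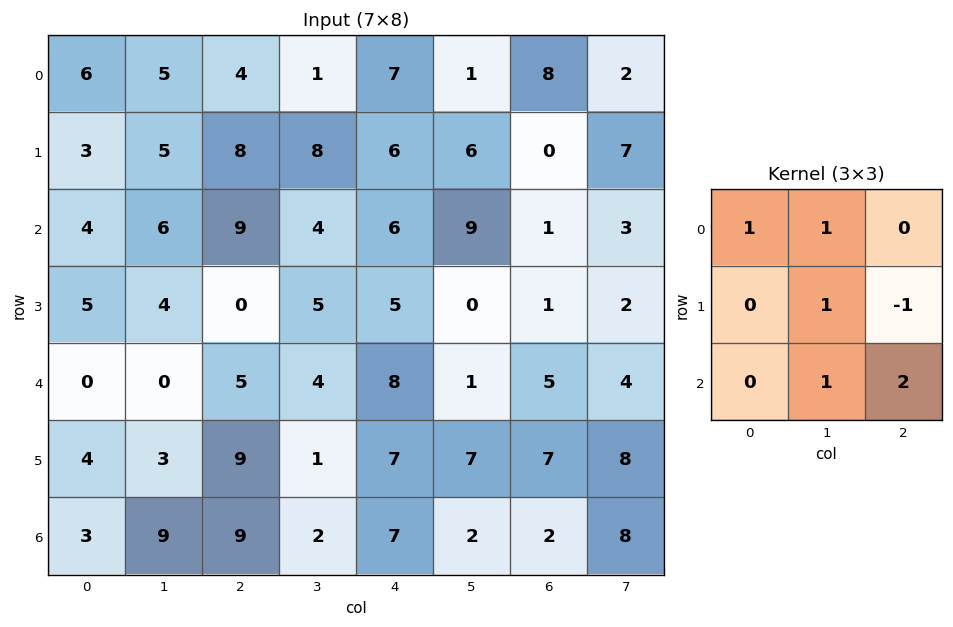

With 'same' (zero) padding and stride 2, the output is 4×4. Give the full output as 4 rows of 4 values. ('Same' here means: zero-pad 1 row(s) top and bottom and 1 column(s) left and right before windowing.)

14 27 24 20
14 28 16 9
15 16 38 25
-2 19 13 8

Output[0,0]: The receptive field on the zero-padded input at this output position is [0 0 0 / 0 6 5 / 0 3 5]. Elementwise product with the kernel and sum: 0·1 + 0·1 + 6·1 + 5·-1 + 3·1 + 5·2.
Output[0,1]: The receptive field on the zero-padded input at this output position is [0 0 0 / 5 4 1 / 5 8 8]. Elementwise product with the kernel and sum: 0·1 + 0·1 + 4·1 + 1·-1 + 8·1 + 8·2.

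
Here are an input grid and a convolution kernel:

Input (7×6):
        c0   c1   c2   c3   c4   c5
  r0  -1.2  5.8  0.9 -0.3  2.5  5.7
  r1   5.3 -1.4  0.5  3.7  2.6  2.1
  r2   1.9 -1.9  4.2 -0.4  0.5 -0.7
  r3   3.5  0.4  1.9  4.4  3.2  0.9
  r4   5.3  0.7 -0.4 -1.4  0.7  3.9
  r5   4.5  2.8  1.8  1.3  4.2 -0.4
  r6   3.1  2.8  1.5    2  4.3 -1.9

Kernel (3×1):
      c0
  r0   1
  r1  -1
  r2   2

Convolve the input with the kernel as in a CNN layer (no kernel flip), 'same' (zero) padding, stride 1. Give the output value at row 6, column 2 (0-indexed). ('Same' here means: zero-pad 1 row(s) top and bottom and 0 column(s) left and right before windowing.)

The receptive field on the zero-padded input at this output position is [1.8 / 1.5 / 0]. Elementwise product with the kernel and sum: 1.8·1 + 1.5·-1 + 0·2.

0.3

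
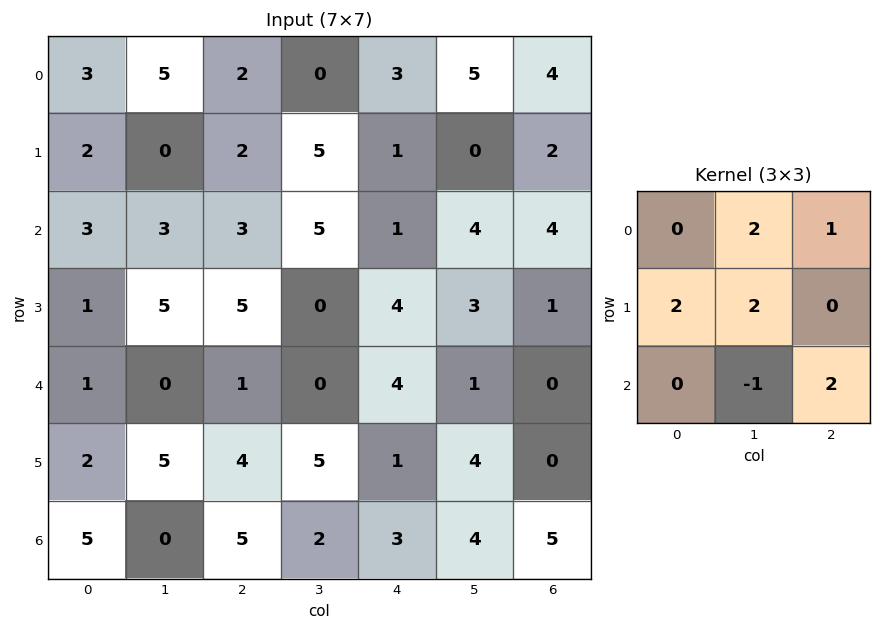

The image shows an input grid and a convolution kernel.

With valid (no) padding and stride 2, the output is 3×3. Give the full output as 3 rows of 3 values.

19 14 20
23 29 25
25 26 18

Output[0,0]: The receptive field on the input at this output position is [3 5 2 / 2 0 2 / 3 3 3]. Elementwise product with the kernel and sum: 5·2 + 2·1 + 2·2 + 0·2 + 3·-1 + 3·2.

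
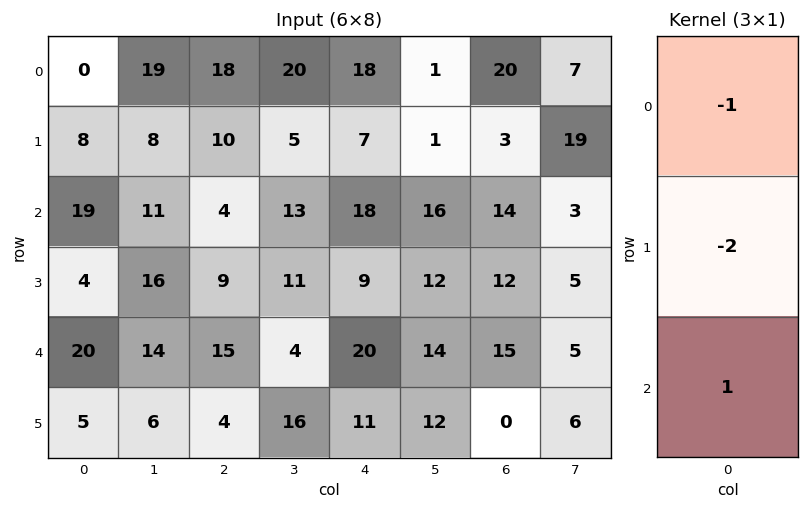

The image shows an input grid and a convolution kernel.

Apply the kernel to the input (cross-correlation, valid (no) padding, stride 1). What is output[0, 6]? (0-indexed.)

-12

The receptive field on the input at this output position is [20 / 3 / 14]. Elementwise product with the kernel and sum: 20·-1 + 3·-2 + 14·1.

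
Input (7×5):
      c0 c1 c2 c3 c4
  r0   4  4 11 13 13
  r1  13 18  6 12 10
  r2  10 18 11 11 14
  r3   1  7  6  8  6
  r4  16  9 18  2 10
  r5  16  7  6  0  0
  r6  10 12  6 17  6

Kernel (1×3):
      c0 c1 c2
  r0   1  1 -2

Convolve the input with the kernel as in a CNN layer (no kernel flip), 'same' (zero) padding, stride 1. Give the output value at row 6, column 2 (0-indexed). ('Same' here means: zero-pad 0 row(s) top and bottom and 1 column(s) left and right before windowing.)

The receptive field on the zero-padded input at this output position is [12 6 17]. Elementwise product with the kernel and sum: 12·1 + 6·1 + 17·-2.

-16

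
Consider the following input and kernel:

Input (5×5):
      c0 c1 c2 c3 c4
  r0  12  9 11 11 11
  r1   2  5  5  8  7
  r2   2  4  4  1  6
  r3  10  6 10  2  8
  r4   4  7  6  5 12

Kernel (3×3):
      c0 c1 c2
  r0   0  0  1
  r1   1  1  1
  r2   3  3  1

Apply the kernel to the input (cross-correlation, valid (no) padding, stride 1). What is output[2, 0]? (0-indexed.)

The receptive field on the input at this output position is [2 4 4 / 10 6 10 / 4 7 6]. Elementwise product with the kernel and sum: 4·1 + 10·1 + 6·1 + 10·1 + 4·3 + 7·3 + 6·1.

69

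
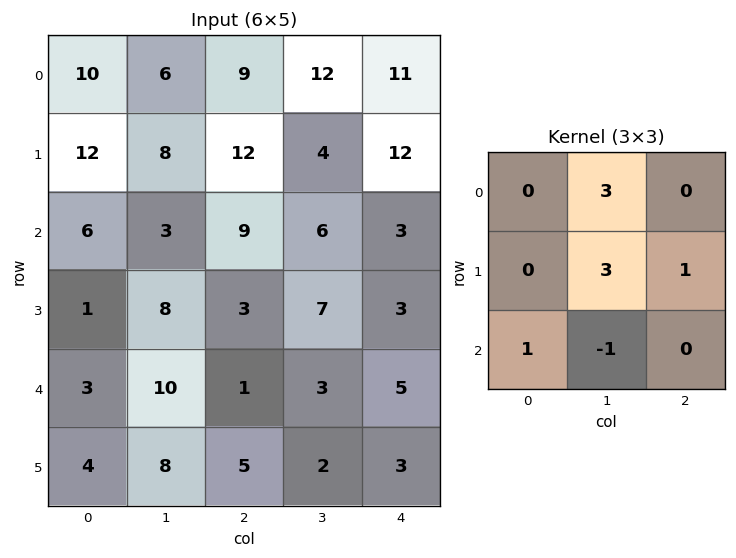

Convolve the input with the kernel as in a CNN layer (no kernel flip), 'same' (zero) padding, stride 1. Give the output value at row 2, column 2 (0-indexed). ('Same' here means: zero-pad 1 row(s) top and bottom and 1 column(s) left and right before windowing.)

The receptive field on the zero-padded input at this output position is [8 12 4 / 3 9 6 / 8 3 7]. Elementwise product with the kernel and sum: 12·3 + 9·3 + 6·1 + 8·1 + 3·-1.

74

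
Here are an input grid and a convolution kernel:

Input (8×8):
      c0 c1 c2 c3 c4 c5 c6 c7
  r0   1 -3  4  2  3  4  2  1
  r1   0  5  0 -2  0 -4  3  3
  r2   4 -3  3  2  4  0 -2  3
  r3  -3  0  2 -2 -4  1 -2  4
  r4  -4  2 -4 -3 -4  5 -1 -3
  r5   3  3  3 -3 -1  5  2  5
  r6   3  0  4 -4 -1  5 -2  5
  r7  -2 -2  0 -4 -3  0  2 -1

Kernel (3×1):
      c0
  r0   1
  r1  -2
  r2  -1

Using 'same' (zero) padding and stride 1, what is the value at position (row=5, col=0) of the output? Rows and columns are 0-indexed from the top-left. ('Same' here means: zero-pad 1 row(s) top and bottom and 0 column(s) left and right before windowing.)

The receptive field on the zero-padded input at this output position is [-4 / 3 / 3]. Elementwise product with the kernel and sum: -4·1 + 3·-2 + 3·-1.

-13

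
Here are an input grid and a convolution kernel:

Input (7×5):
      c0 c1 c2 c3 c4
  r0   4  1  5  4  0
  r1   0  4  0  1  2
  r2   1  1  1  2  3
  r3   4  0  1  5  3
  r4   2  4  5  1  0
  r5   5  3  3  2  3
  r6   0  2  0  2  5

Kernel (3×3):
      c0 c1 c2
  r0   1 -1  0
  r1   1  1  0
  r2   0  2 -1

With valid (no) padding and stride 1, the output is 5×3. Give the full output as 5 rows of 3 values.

8 0 3
-3 3 9
7 10 7
13 12 3
10 3 8

Output[0,0]: The receptive field on the input at this output position is [4 1 5 / 0 4 0 / 1 1 1]. Elementwise product with the kernel and sum: 4·1 + 1·-1 + 0·1 + 4·1 + 1·2 + 1·-1.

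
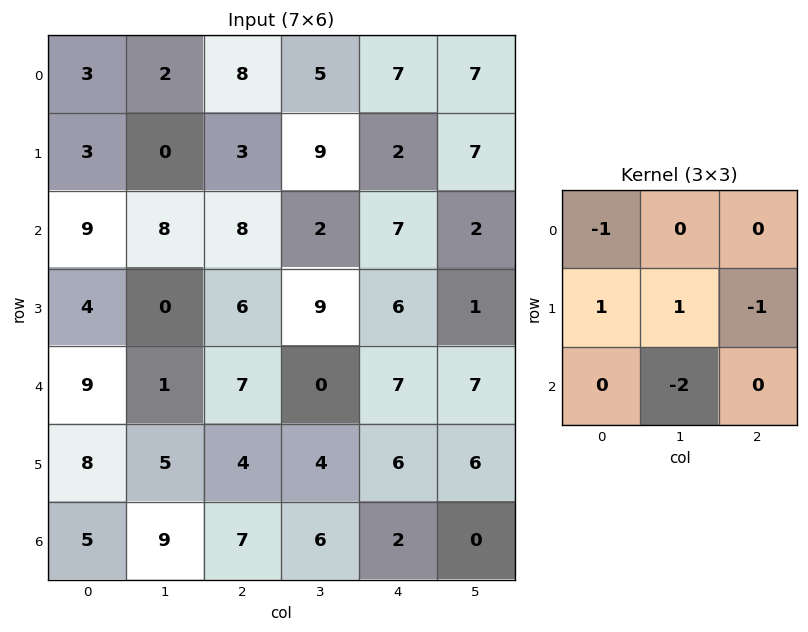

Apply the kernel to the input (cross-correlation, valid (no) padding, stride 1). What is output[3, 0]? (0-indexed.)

-11

The receptive field on the input at this output position is [4 0 6 / 9 1 7 / 8 5 4]. Elementwise product with the kernel and sum: 4·-1 + 9·1 + 1·1 + 7·-1 + 5·-2.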